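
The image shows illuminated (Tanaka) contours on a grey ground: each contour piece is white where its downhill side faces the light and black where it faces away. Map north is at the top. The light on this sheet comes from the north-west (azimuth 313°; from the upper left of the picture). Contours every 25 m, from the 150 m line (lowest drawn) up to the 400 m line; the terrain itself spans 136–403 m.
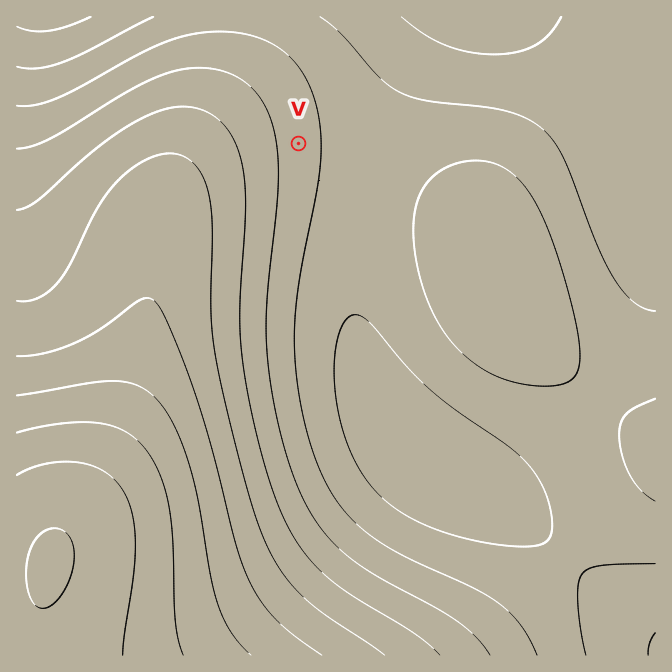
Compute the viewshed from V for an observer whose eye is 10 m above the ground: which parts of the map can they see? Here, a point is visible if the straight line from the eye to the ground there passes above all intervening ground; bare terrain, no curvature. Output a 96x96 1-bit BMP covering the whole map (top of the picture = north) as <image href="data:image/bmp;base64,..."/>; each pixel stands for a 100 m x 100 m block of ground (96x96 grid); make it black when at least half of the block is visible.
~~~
<image width="96" height="96" href="data:image/bmp;base64,Qk2+BAAAAAAAAD4AAAAoAAAAYAAAAGAAAAABAAEAAAAAAIAEAAATCwAAEwsAAAIAAAAAAAAA////AAAAAAAAAAA/////////AAAAAAA/////////AAAAAAAf////////gAAAAAAf////////gAAAAAAf////////wAAAAAAf////////wAAAAAAP////////wAAAAAAP////////4AAAAAAP////////4AAAAAAP////////4AAAAAAP////////8AAAAAAP////////8AAAAAAP////////+AAAAAAf////////+AAAAAAf/////////AAAAAAf/////////AAAAAA//////////gAAAAA//////////gAAAAB//////////wAAAAD//////////wAAAAP//////////gAAAA//////////+AAAAH//////////4AAAB///////////AAAAP//////////8AAAA///////////wAAAB///////////AAAAH//////////8AAAAH//////////4AAAAD//////////gAAAAB//////////AAAAAA/////////+AAAAAAf////////8AAAAAAP////////4AAAAAAH////////4AAAAAAD////////wAAAAAAB////////wAAAAAAA////////gAAAAAAAf///////gAAAAAAAP///////gAAAAAAAH///////gAAAAAAAD///////wAAAAAAAB///////4AAAAAAAA///////8AAAAAAAAf//////8AAAAAAAAf//////+AAAAAAAAP///////AAAAAAAAH///////gAAAAAAAD///////wAAAAAAAD///////wAAAAAAAB///////wAAAAAAAB///////4AAAAAAAA///////4AAAAAAAA///////4AAAAAAAAf//////4AAAAAAAAf//////8AAAAAAAAf//////8AAAAAAAAP//////8AAAAAAAAP//////8AAAAAAAAP//////8AAAAAAAAP//////8AAAAAAAAP//////8AAAAAAAAP//////8AAAAAAAAP//////8AAAAAAAAP//////8AAAAAAAAP//////8AAAAAAAAP//////8AAAAAAAAP//////8AAAAAAAAP//////8AAAAAAAAP//////8AAAAAAAAP//////8AAAAAAAAP//////8AAAAAAAAP//////8AAAAAAAAH//////8AAAAAAAAH//////8AAAAAAAAD//////8AAAAAAAAD//////+AAAAAAAAB//////+AAAAAAAAB//////+AAAAAAAAA///////AAAAAAAAAf//////AAAMAAAAAP//////4AH8AAAAAH/////////8AAAAAD/////////8AAAAAB/////////8AAAAAAf////////8AAAAAAP////////8AAAAAAH////////8AAAAAAD////////8AAAAAAA////////8AAAAAAAP///////8AAAAAAAD///////8AAAAAAAAAf/////8AAAAAAAAAH/////8AAAAAAAAAD/////8AAAAAAAAAD/////8="/>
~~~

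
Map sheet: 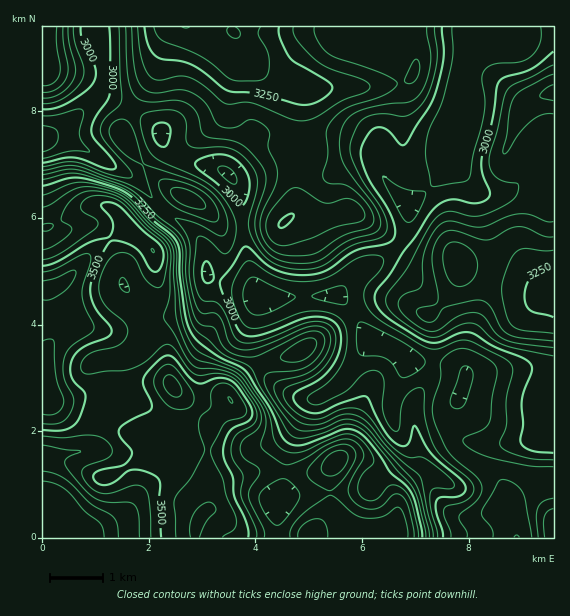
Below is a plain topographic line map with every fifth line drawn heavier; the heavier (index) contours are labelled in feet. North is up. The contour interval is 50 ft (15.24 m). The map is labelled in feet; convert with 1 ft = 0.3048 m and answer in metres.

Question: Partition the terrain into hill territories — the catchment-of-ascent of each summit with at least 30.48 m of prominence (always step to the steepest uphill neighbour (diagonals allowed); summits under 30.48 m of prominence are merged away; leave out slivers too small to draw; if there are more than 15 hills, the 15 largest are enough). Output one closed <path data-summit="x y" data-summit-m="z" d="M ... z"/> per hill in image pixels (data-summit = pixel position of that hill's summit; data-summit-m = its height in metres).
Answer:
<path data-summit="185 27" data-summit-m="1021" d="M479 26l-384 0-1 10 9 31-1 18-5 11 6-1 10 4 23 12 15 11 10 10 4 13 10 10 18 8 27 6 13 10 8 21 2 39 7 33 5 19 5 6 29 1 48-3 20-22 32-19 12-11 6-15 2-23 30-28 10-13 4-8 1-13 9-31 0-41 8-23 8-13z"/><path data-summit="553 289" data-summit-m="998" d="M489 33l-10 0-14 32-3 15 1 32-9 31-1 13-4 8-10 13-30 28-2 23-6 15-12 11-32 19-19 23 12 12 22 33 23 8 16 12 37 4 17 7 0 9-15 42 0 17 3 7 10 10 26 14 12 10 6 30 6-15 11-11 30-5 0-444-18-2-35 1z"/><path data-summit="44 384" data-summit-m="1108" d="M103 95l-8 3-28 27-25 15 1 357 7-37 11-6 30-4 3-5 7-30 7-8 17-7-2-43 13-6 10-10 11-22 32-5 10-4 6-9 2-9-1-39-8-17-10-10-24-15-18-22-10-10-10-6 6 0 8-6 19-19 3-5-1-11-25-21z"/><path data-summit="172 385" data-summit-m="1104" d="M209 277l-2 0-1 20-7 13-10 4-32 5-11 22-10 10-13 6 2 43-17 7-7 8-8 33-6 3-31 4-7 8-4 30-3 4 16 6 7 6 18 29 195-1-1-36 6-14 4-34 20-46 6-7-25-7-9-6-17-20-7-18-2-16 6-37-11-7-23-6z"/><path data-summit="311 536" data-summit-m="1066" d="M375 341l-3 0-7 7-18 27-10 11-24 13-6 8-21 52-3 28-6 14 1 36 238 1-2-14-8-13-1-16-4-14-12-10-26-14-10-10-3-7 0-17 15-42 0-9-17-7-37-4-16-12z"/><path data-summit="185 197" data-summit-m="985" d="M163 141l-4 7-19 19-8 6-6 0 10 6 28 32 24 15 10 10 8 17 2 24 40 12 8 5-13-55-4-46-6-14-13-10-27-6-18-8z"/><path data-summit="44 71" data-summit-m="990" d="M93 26l-51 1 1 112 30-20 25-24 3-6 2-22-9-31z"/><path data-summit="553 527" data-summit-m="912" d="M553 481l-26 2-14 13-6 11 0 5 7 12 3 14 37-1z"/>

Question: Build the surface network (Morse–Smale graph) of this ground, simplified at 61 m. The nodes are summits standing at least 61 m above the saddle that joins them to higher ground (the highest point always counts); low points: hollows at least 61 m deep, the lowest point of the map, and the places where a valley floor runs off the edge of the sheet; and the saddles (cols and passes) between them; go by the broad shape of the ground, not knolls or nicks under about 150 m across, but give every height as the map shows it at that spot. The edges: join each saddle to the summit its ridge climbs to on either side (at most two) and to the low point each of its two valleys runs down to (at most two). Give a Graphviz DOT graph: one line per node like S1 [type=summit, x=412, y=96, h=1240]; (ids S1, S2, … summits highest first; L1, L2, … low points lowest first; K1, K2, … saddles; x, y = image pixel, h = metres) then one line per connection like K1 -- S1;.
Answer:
graph terrain {
  S1 [type=summit, x=44, y=384, h=1108];
  S2 [type=summit, x=185, y=27, h=1021];
  S3 [type=summit, x=553, y=289, h=998];
  S4 [type=summit, x=44, y=71, h=990];
  L1 [type=low, x=516, y=537, h=853];
  L2 [type=low, x=47, y=499, h=996];
  K1 [type=saddle, x=97, y=424, h=1059];
  K2 [type=saddle, x=131, y=109, h=936];
  K3 [type=saddle, x=103, y=75, h=911];
  K4 [type=saddle, x=399, y=244, h=910];
  K5 [type=saddle, x=353, y=315, h=886];
  K1 -- S1;
  K1 -- L1;
  K1 -- L2;
  K2 -- S1;
  K2 -- S2;
  K2 -- L1;
  K3 -- S2;
  K3 -- S4;
  K3 -- L1;
  K4 -- S2;
  K4 -- S3;
  K4 -- L1;
  K5 -- S1;
  K5 -- S3;
  K5 -- L1;
}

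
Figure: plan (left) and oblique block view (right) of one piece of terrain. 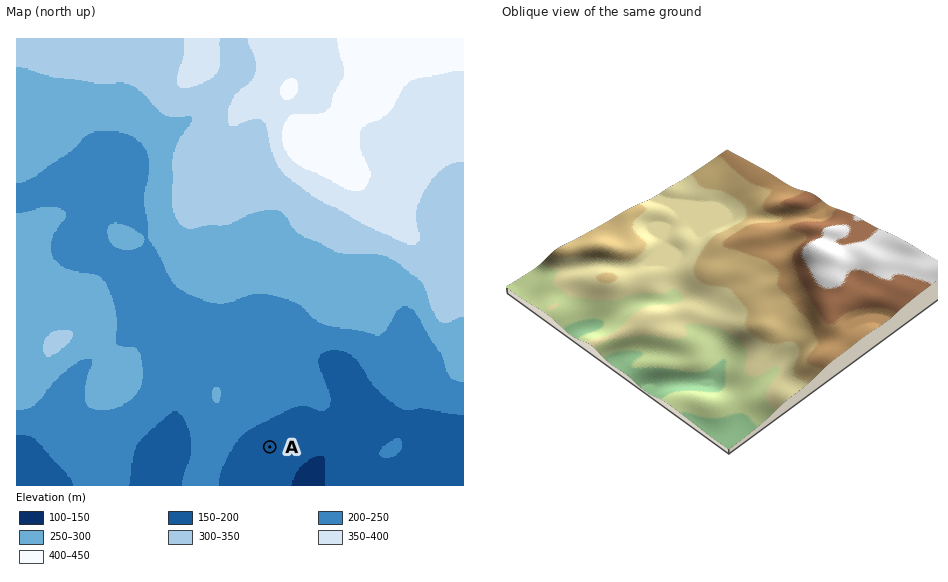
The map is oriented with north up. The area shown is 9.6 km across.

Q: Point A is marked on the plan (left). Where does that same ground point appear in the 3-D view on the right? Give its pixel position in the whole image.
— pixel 647 359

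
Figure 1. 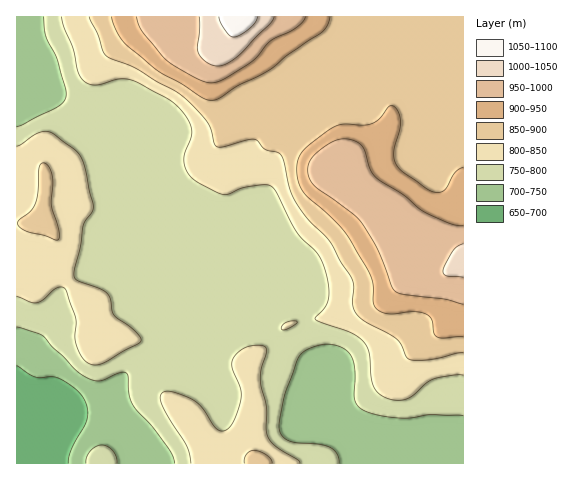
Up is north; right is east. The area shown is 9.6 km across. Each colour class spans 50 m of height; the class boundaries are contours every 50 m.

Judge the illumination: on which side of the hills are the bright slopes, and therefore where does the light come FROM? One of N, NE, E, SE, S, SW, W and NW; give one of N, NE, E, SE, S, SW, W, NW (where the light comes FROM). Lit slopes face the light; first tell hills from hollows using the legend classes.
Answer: W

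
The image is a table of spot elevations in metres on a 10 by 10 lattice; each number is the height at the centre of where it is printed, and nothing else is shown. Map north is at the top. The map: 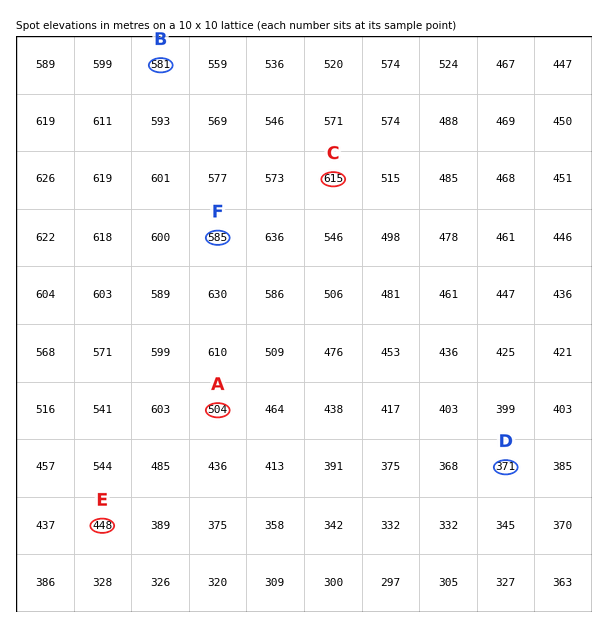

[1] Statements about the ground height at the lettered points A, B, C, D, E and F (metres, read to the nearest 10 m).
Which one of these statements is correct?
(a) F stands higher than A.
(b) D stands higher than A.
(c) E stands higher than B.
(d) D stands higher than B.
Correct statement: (a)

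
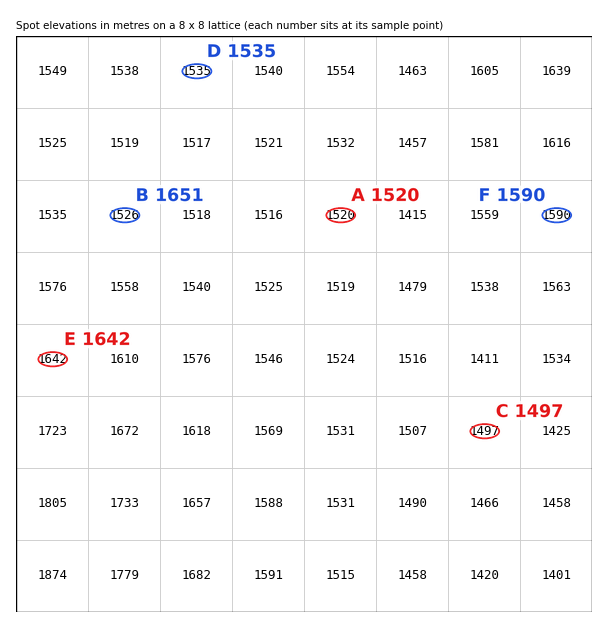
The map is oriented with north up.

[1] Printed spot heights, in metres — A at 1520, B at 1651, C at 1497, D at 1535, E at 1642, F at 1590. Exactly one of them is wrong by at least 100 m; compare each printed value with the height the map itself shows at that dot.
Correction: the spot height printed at B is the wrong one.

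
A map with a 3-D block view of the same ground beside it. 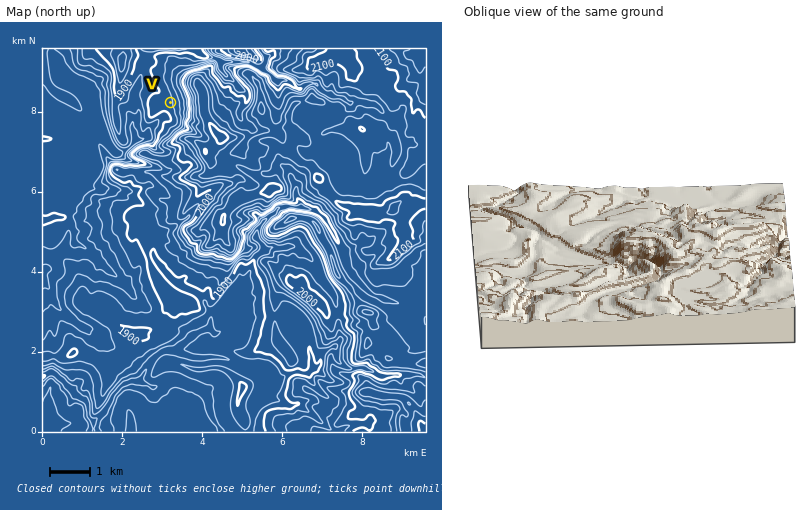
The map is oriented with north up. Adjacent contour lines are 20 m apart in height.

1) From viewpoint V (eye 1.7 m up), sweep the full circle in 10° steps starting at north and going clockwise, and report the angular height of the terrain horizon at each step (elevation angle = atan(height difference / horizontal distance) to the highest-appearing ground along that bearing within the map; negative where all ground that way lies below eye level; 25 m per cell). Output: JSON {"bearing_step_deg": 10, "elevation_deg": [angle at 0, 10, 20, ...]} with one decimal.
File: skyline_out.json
{"bearing_step_deg": 10, "elevation_deg": [2.0, 3.4, 5.2, 7.8, 10.4, 12.3, 12.8, 12.8, 12.9, 13.0, 12.5, 11.9, 10.6, 9.3, 8.5, 8.5, 8.3, 6.5, 4.4, 2.4, 2.0, 2.0, 0.5, -1.5, -0.9, -0.6, -0.5, -0.7, -0.4, 0.0, 0.7, 1.2, 0.6, -0.9, -0.2, 0.8]}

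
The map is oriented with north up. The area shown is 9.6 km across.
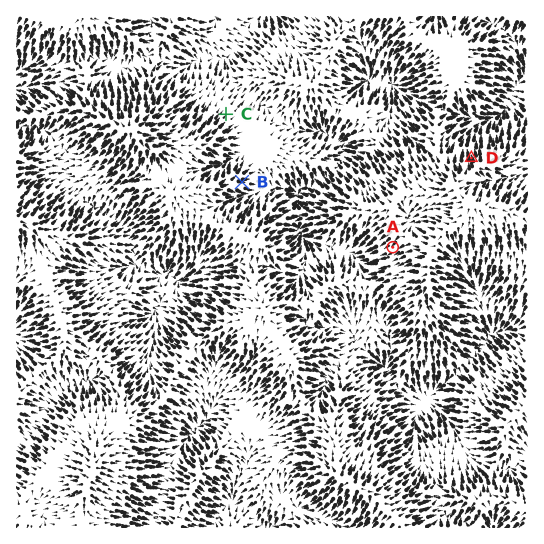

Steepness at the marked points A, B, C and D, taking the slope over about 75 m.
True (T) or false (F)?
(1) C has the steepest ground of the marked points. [F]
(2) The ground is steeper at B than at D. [F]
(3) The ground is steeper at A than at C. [T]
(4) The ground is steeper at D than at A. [T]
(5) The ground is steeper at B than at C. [T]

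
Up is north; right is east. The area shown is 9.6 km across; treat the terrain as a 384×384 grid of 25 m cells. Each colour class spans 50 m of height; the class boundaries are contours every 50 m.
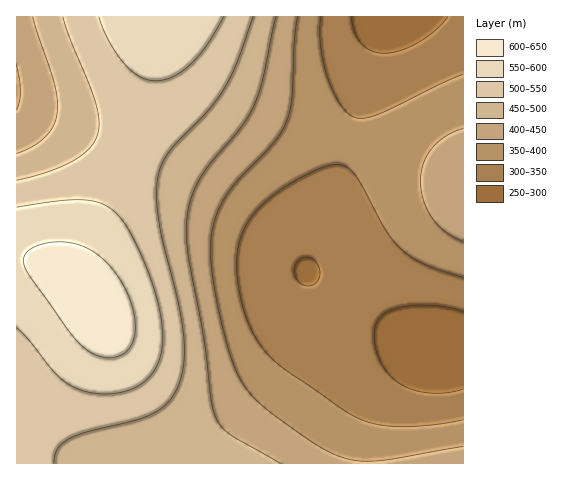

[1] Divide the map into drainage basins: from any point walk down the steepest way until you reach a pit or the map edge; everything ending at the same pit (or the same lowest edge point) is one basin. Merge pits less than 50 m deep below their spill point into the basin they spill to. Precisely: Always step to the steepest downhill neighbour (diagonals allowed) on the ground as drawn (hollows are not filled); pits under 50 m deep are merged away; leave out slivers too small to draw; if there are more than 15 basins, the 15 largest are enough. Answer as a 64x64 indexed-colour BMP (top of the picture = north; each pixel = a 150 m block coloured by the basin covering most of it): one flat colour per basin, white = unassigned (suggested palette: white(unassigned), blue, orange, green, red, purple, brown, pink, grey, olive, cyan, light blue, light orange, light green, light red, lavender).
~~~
<image width="64" height="64" href="data:image/bmp;base64,Qk12CAAAAAAAAHYAAAAoAAAAQAAAAEAAAAABAAQAAAAAAAAIAAATCwAAEwsAABAAAAAAAAAA////ALR3HwAOf/8ALKAsACgn1gC9Z5QAS1aMAMJ34wB/f38AIr28AM++FwDox64AeLv/AIrfmACWmP8A1bDFABERERERERERERERERERERERERERERERERERERERERERERERERERERERERERERERERERERERERERERERERERERERERERERERERERERERERERERERERERERERERERERERERERERERERERERERERERERERERERERERERERERERERERERERERERERERERERERERERERERERERERERERERERERERERERERERERERERERERERERERERERERERERERERERERERERERERERERERERERERERERERERERERERERERERERERERERERERERERERERERERERERERERERERERERERERERERERERERERERERERERERERERERERERERERERERERERERERERERERERERERERERERERERERERERERERERERERERERERERERERERERERERERERERERERERERERERERERERERERERERERERERERERERERERERERERERERERERERERERERERERERERERERERERERERERERERERERERERERERERERERERERERERERERERERERERERERERERERERERERERERERERERERERERERERERERERERERERERERERERERERERERERERERERERERERERERERERERERERERERERERERERERERERERERERERERERERERERERERERERERERERERERERERERERERERERERERERERERERERERERERERERERERERERERERERERERERERERERERERERERERERERERERERERERERERERERERERERERERERERERERERERERERERERERERERERERERERERERERERERERERERERERERERERERERERERERERERERERERERERERERERERERERERERERERERERERERERERERERERERERERERERERERERERERERERERERERERERERERERERERERERERERERERERERERERERERERERERERERERERERERERERERERERERERERERERERERERERERERERERERERERERERERERERERERERERERERERERERERERMRERERERERERERERERERERERERERERERERERERERETMxEREREREREREREREREREREREREREREREREREREREzMzEREREREREREREREREREREREREREREREREREREzMzMzMRERERERERERERERERERERERERERERERERERETMzMzMzERERERERERERERERERERERERERERERERERERMzMzMzMREREREREREREREREREREREREREREREREREREzMzMzMxERERERERERERERERERERERERERERERERERETMzMzMzMRERERERERERERERERERERERERERERERERERMzMzMzMxEREREREREREREREREREREREREREREREREREzMzMzMzMRERERERERERERERERERERERERERERERERETMzMzMzMxERERERERERERERERERERERERERERERERERMzMzMzMzMREREREREREREREREREREREREREREREREREzMzMzMzMxERERERERERERERERERERERERERERERERETMzMzMzMzMRERERERERERERERERERERERERERERERERMzMzMzMzMxEREREREREREREREREREREREREREREREREzMzMzMzMzMRERERERERERERERERERERERERERERERIjMzMzMzMzMxEREREREREREREREREREREREREREREiIiMzMzMzMzMzMRERERERERERERERERERERERERERIiIiIzMzMzMzMzMxEREREREREREREREREREREREREiIiIiIjMzMzMzMzMzEREREREREREREREREREREREiIiIiIiIiMzMzMzMzMzMxERERERERERERERERERESIiIiIiIiIiIzMzMzMzMzMzERERERERERERERERESIiIiIiIiIiIiIjMzMzMzMzMzMxERERERERERERERIiIiIiIiIiIiIiIiMzMzMzMzMzMzERERERERERERESIiIiIiIiIiIiIiIiIzMzMzMzMzMzMRERERERERERIiIiIiIiIiIiIiIiIiIjMzMzMzMzMzMxERERERERESIiIiIiIiIiIiIiIiIiIiMzMzMzMzMzMzMREREREREiIiIiIiIiIiIiIiIiIiIiIzMzMzMzMzMzMxERERERIiIiIiIiIiIiIiIiIiIiIiIjMzMzMzMzMzMzERERERIiIiIiIiIiIiIiIiIiIiIiIiMzMzMzMzMzMzMRERERIiIiIiIiIiIiIiIiIiIiIiIiIzMzMzMzMzMzMxERERIiIiIiIiIiIiIiIiIiIiIiIiIjMzMzMzMzMzMzMRERIiIiIiIiIiIiIiIiIiIiIiIiIiMzMzMzMzMzMzMxERIiIiIiIiIiIiIiIiIiIiIiIiIiIzMzMzMzMzMzMzERIiIiIiIiIiIiIiIiIiIiIiIiIiIjMzMzMzMzMzMzMREiIiIiIiIiIiIiIiIiIiIiIiIiIiMzMzMzMzMzMzMxEiIiIiIiIiIiIiIiIiIiIiIiIiIiIzMzMzMzMzMzMzESIiIiIiIiIiIiIiIiIiIiIiIiIiIjMzMzMzMzMzMzMRIiIiIiIiIiIiIiIiIiIiIiIiIiIi"/>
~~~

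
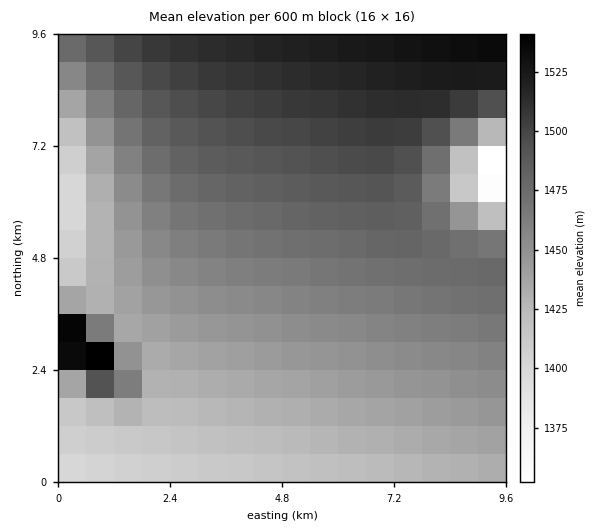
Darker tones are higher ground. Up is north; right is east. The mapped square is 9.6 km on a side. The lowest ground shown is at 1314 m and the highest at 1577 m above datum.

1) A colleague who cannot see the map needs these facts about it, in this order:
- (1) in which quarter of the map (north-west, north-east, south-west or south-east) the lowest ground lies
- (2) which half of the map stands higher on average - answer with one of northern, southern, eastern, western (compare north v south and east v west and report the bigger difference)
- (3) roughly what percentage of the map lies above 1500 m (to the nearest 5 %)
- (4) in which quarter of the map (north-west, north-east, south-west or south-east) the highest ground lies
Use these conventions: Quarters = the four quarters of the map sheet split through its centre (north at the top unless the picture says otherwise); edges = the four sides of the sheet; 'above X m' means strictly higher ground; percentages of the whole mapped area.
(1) The lowest point lies in the north-east quarter of the map.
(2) Taken as a whole, the northern half is higher than the southern.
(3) Ground above 1500 m makes up about 15 % of the sheet.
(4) Look to the south-west quarter for the highest ground.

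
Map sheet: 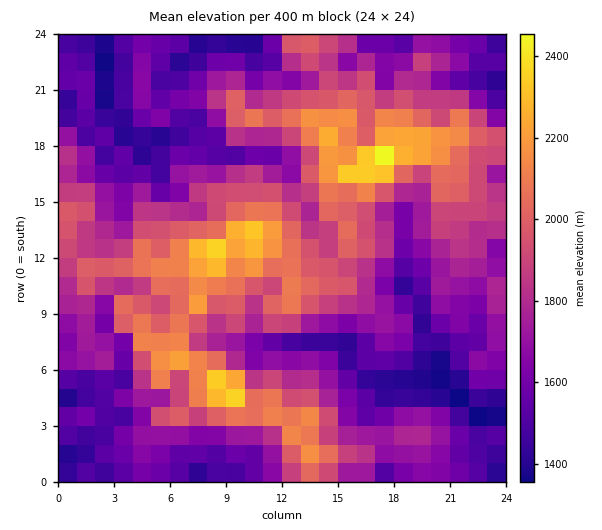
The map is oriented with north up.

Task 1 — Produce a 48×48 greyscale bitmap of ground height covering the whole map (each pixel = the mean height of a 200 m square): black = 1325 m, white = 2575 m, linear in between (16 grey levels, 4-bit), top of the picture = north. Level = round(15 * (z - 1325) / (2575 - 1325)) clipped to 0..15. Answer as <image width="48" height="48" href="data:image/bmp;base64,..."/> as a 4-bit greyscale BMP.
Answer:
<image width="48" height="48" href="data:image/bmp;base64,Qk32BAAAAAAAAHYAAAAoAAAAMAAAADAAAAABAAQAAAAAAIAEAAATCwAAEwsAABAAAAAAAAAAAAAAABEREQAiIiIAMzMzAERERABVVVUAZmZmAHd3dwCIiIgAmZmZAKqqqgC7u7sAzMzMAN3d3QDu7u4A////ACIiESM0MzMhIyIzNGiXhkVkIkM1REQyIREjIiM0MyIREjIjRWeYl1ZkMjRFQzMhERASMjNEQyIiIjMjRWmpmGdlREREQzIiIRERIzNEQzMzMzQzRnqqqHd2VFVVVDMzIiIhIzRFRERENEREVpqallZlVVVVVEMyIjIyEjRFVWVERVVWd6qodlVERVZlVDIRIzMzISNFaIZVZ4h4iamqhlNDRFVVVDEQASNEQiIleJmIm7qquomphkMiM0REQyEAABIzNDQzRYiavMypqXiHZUQyEiIiEhAREAERETVmVFeavdyXmHZ3VEMyIREREAATMSEREhJYmFiavdt2d2ZmVEMiIhEREAEkQjMzNDFIunebzLh1Z2VlVDERAAAAABE0Q0RURVJZq6q7qnZUVVRVQyEjIiIhASNFRERFVkJqqqyXeFQyNEM0QzEkQzIRERJEQ0RFVSOLqZp1VUQzIhEREREjREMhEiEkVDRWUjaqqZqFZmVEQzIiIhIzREQxE0MUVEVVI1mpmIqGVoZVd2VEQzNEREQhI0MkVEVkNYqYh4qXdoZlaIhlVUVVVVQhNEQkVFVlNYqId4m6hod2iZl3ZlZmVVMRNVMlVVZlRXmHd4msl4hmiZmYh3ZVRDETRUM1ZlZ3ZFdniYibp5l2Z5qYiIdlUyETVVRFVleIh1VomZmbuJmYeJmYh4hlQyEjVVRFVVeJiIiZqqmrypqqmJmIiGZVUzEjRVVVVGiHeIiZmaq826q6qZmHeId3VEI0RVZlU2dmZ3iZiKrN26q7qpiHZ4iHZkI1VWZmQ3h2ZVaJiJmr3cu8uqiHZ4iHZ1I1VmdlRYdmZlZ5h4iZq8zNu6d2Z5mHZlJGZ3dlVod2VUVnlniHeKzLqqdld4l2ZUNGd3Zmdoh3ZDRXhmd1V4mZmYdWiHl2VENGd2Z3dniHZDVnZFVFiImZmYZHmXmYZUNFZ3d3ZleHZDVVQlNXeIiHiIVYmIiZdlRVeYh2ZWd1RDRUIzR2Z3d2d2RZmamqqHVWiph4dmZUQyRDEjZlVWeGVlR5q7zLypdmipmHZVVDMiMiE0VURFZ2RUR5q93s3KiHeYh2U2VUISMhEzVDQiNENDRnm7vd7rqamph2ZnZUEjIRIiMjITIiI0Zoq6ms3svMupiHmFRCEyEAARIzE2VEVWeKu6iJrMq8y6qYmFMhMhAjIRMxJGd2Zniau7mHm8qqqaqXZzETMQEkMyERNWiZiZmqurqXm7mYeKqHVCE0IBIzREMkRomph4mqqamWi6iIaJhmUhIzEBNEMzREZ4l2WIiYeaiWaYh2WIdVMhMyEBNDIjM0VohkZ2Z2aZeXVmd1V2U0ISMyEBNTIjI0VnZTZVVVeHaHQ1V0VEMjEDMzEBNEMRIzRVVCMzRFd2Z2U2d0MiEREiMyEBJEMhEiNEQxIkd3ZkRmQkZ3VEQxIyMxABNEMhESIzMhJGeHZlNGYyRXZlQzIiIhASM0MyIRIhIRJGmHd2UzRCRGVEQzIRIhASMzMzMhEQERJHmYd3ZSIhM1QzMzIQ=="/>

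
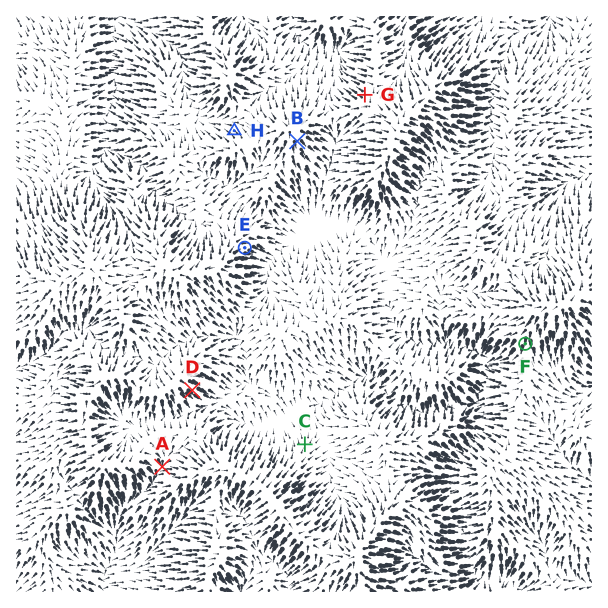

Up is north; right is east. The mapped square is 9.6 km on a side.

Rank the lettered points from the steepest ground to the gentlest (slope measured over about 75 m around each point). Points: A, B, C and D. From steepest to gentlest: D B A C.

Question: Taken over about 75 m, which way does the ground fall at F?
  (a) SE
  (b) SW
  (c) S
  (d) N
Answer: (c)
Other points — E E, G NW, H NW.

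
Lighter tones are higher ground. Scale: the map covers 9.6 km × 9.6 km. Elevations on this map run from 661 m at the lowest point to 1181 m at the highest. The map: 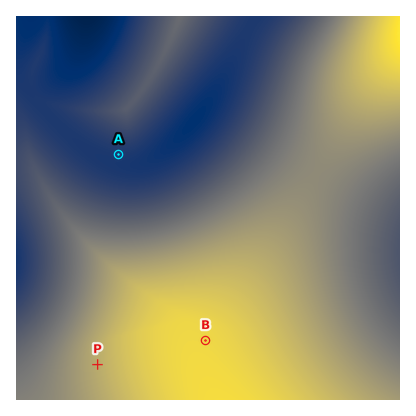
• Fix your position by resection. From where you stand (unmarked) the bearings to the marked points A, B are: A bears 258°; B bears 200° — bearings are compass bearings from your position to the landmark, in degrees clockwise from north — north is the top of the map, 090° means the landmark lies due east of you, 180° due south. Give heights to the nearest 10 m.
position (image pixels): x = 286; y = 119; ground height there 890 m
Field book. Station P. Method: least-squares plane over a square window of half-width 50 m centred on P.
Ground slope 5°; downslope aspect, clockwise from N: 264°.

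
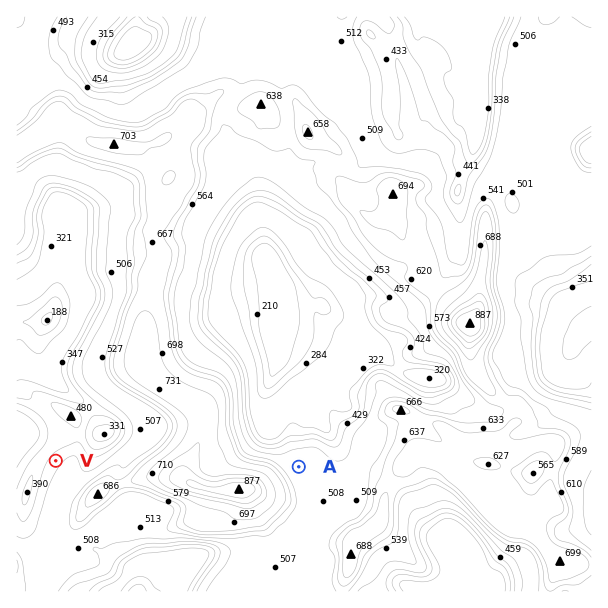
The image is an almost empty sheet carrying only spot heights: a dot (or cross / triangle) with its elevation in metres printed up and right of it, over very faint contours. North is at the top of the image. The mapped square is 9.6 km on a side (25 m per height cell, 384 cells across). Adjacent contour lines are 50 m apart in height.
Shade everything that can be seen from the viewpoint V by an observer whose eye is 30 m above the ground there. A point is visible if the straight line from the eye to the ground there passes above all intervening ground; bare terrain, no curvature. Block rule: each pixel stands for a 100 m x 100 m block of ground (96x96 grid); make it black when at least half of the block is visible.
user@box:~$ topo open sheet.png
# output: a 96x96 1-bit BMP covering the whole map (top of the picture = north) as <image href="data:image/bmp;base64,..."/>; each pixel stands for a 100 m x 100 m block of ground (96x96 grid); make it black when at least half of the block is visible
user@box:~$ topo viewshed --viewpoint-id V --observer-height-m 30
<image width="96" height="96" href="data:image/bmp;base64,Qk2+BAAAAAAAAD4AAAAoAAAAYAAAAGAAAAABAAEAAAAAAIAEAAATCwAAEwsAAAIAAAAAAAAA////AAAAAABAAAAAAAAAAAAAAABwAAAAAAAAAAAAAABwAAAAAAAAAAAAAADgAAAAAAAAAAAAAADgAAAAAAAAAAAAAADgAAAAAAAAAAAAAADwAAAAAAAAAAAAAADwAAAAAAAAAAAAAADwAAAAAAAAAAAAAADwAAAAAAAAAAAAAAD/AAAAAAAAAAAAAAD+gAAAAAAAAAAAAAD/wAAAAAAAAAAAAADf4AAAAAAAAAAAAACP8AAAAAAAAAAAAADP8AAAAAAAAAAAAADP+AAAAAAAAAAAAADP/ADIAAAAAAAAAADv/hnwAAAAAAAAAADvnz/gAAAAAAAAAAD/hx/gAAAAAAAAAAD/w5/gAAAAAAAAAAD/wc/wAAAAAAAAAAD/wOf4AAAAAAAAAAD/wHP8AAAAAAAAAAD/wDv8AAAAAAAAAAD/4D/+AAAAAAAAAAD/4D/+AAAAAAAAAAAH4H/+AAAAAAAAAAAHx//+AAAAAAAAAAAPB//8AAAAAAAAAAAMB//4AAAAAAAAAAAAD//gAAAAAAAAAAAAH/+AAAAAAAAAAAAAH/8AAAAAAAAAAAAAP/4AAAAAAAAAAAAAf/wAAAAAAAAAAAAAf9gAAAAAAAAAAAAAP8AAAAAAAAAAAAAAD8AAAAAAAAAAAAAAB8AAAAAAAAAAAAAAAcAAAAAAAAAAAAAAAMAAAAAAAAAAAAAAAOAAAAAAAAAAAAAAAOAAAAAAAAAAAAAAAOAAAAAAAAAAAAAAAOAAAAAAAAAAAAAAAAAAAAAAAAAAAADAAAAAAAAAAAAAAADAAAAAAAAAAAAAAADgAHAAAAAAAAAAAADwAPgAAAAAAAAAAADwAfgAAAAAAAAAAAD4B/AAAAAAAAAAAAD4D/AAAAAAAAAAAAD8D/gAAAAAAAAAAAD8D/gAAAAAAAAAAAD+D/wAAAAAAAAAAAD+D/4AAAAAAAAAAAD/D/wAAAAAAAAAAAD/j4wAAAAAAAAAAADn3wEAAAAAAAAAAADn/wMAAAAAAAAAAAD//4eAAAAAAAAAAAD///8AAAAAAAAAAAD///8AAAAAAAAAAAB///8AAAAAAAAAAAA///8AAAAAAAAAAAD///4AAAAAAAAAAAD///4AAAAAAAAAAAD///4AAAAAAAAAAAD///wAAAAAAAAAAAD///gAAAAAAAAAAAD//4AAAAAAAAAAAAB/+AAAAAAAAAAAAAAfwAAAAAAAAAAAAAAHwAAAAAAAAAAAAAABgAAAAAAAAAAAAAAAAAAAAAAAAAAAAAAAAAAAAAAAAAAAAAAAAAAAAAAAAAAAAAAAAAAAAAAAAAAAAAAAAAAAAAAAAAAAAAAAAAAAAAAAAAAAAAAAAAAAAAAAAAAAAAAAAAAAAAAAAAAAAAAAAAAAAAAAAAAAAAAAAAAAAAAAAAAAAAAAAAAAAAAAAAAAAAAAAAAAAAAAAAAAAAAAAAAAAAAAAAAAAAAAAAAAAAAAAAAAAAAAAAAAAAAAAAAAAAAAAAAAAAAAAAAAAAAAAAAAAAAAAAAAAAAAAAAAAAAAAAAAAAA="/>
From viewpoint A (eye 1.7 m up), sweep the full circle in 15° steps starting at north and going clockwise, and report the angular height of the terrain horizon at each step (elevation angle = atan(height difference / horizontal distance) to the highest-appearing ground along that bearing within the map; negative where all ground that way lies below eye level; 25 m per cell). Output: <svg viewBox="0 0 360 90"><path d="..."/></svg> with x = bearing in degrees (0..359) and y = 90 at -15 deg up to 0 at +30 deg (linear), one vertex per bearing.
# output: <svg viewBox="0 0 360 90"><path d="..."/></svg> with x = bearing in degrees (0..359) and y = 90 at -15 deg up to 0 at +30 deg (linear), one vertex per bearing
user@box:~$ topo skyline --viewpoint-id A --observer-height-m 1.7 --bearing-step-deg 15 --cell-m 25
<svg viewBox="0 0 360 90"><path d="M0 58l15-2 15 0 15-4 15-1 15 1 15-2 15 0 15-2 15 0 15 0 15 11 15-3 15-16 15-13 15-7 15-4 15 5 15 10 15 13 15 1 15 6 15 5 15 1"/></svg>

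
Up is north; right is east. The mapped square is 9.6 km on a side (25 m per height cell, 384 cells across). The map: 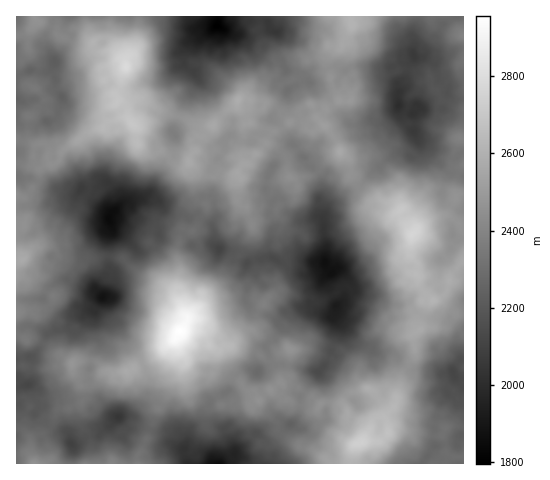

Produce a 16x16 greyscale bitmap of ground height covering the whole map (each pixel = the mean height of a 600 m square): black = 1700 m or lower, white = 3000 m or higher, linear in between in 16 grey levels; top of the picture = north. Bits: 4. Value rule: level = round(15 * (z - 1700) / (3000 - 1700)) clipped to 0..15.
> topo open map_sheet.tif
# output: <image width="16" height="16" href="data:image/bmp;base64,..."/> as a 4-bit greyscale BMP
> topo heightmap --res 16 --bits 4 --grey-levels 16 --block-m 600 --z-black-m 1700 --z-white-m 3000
<image width="16" height="16" href="data:image/bmp;base64,Qk32AAAAAAAAAHYAAAAoAAAAEAAAABAAAAABAAQAAAAAAIAAAAATCwAAEwsAABAAAAAAAAAAAAAAABEREQAiIiIAMzMzAERERABVVVUAZmZmAHd3dwCIiIgAmZmZAKqqqgC7u7sAzMzMAN3d3QDu7u4A////AHZndUNWirl3ZmVmZneJuodXd4mIiIiqhmiJq6mIZoiGdmedy4h1aZiGRIzZhkNYqYdUi6hmQ1mql2VndmVDermHQlZ3hlWbuYZDRniHZpqph2Z4mZiIiHeImamZmIl2V3ebuZmYmXVWd5unaJeJdVZ3q7VFZ4mFVoiZlTJFipZn"/>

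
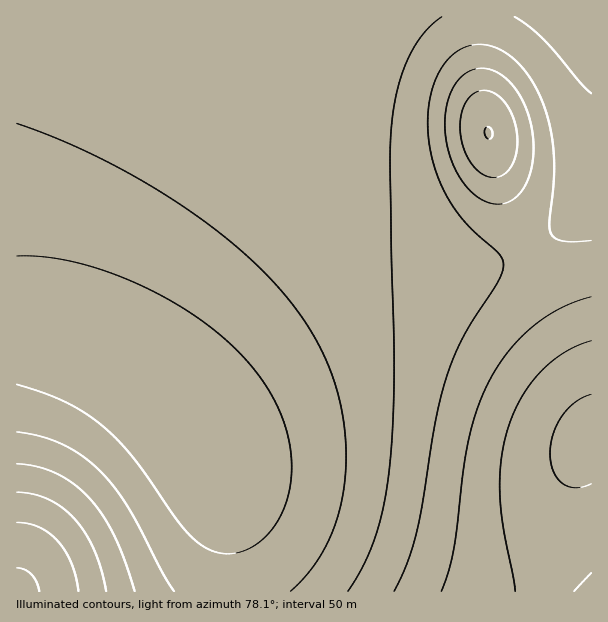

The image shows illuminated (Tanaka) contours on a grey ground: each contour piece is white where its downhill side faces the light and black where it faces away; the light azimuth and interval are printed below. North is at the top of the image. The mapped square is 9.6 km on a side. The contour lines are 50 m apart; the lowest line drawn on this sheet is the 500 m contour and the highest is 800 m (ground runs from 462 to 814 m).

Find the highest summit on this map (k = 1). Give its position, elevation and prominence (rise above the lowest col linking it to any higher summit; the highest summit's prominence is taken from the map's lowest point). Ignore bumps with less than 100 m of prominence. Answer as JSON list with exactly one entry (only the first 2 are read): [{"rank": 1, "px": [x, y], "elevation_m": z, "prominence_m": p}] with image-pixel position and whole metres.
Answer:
[{"rank": 1, "px": [488, 132], "elevation_m": 801, "prominence_m": 146}]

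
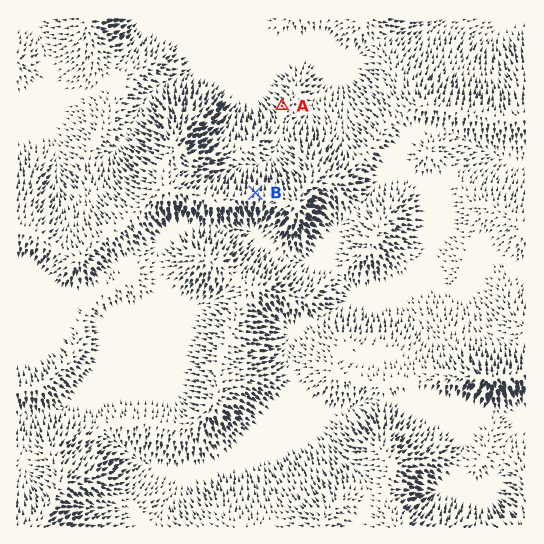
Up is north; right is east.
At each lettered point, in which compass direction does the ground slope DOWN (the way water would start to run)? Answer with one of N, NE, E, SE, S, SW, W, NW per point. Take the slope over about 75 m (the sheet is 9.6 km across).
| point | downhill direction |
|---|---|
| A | NW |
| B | N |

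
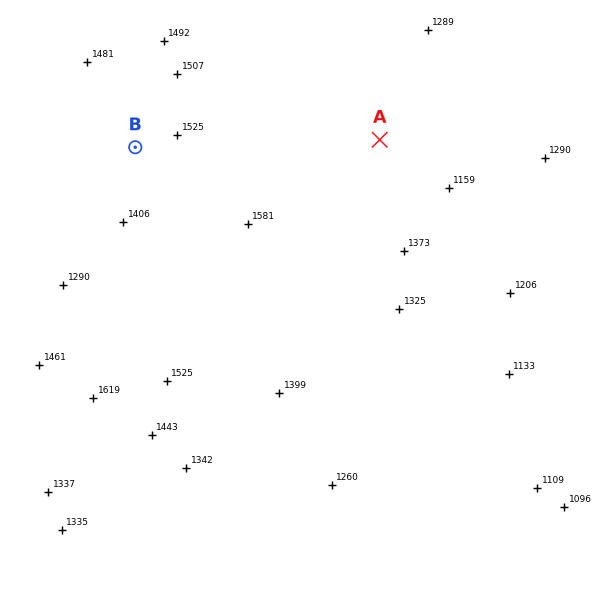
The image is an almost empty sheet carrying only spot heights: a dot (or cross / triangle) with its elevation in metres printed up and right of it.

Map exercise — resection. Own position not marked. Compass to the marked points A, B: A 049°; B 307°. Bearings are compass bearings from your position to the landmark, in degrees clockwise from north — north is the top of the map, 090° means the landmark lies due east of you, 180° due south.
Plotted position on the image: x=262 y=242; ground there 1580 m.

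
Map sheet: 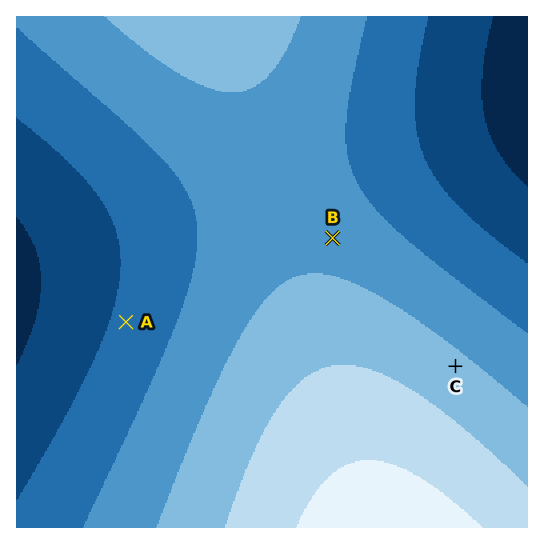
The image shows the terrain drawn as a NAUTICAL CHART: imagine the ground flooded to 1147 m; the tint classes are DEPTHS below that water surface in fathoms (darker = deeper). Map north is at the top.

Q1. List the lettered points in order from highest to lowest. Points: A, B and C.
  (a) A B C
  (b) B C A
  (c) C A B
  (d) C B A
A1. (d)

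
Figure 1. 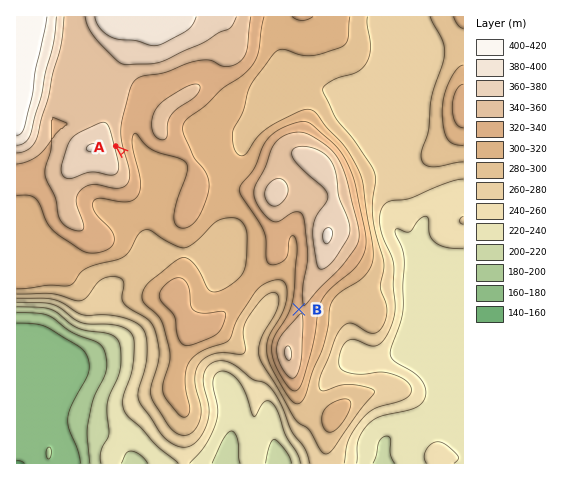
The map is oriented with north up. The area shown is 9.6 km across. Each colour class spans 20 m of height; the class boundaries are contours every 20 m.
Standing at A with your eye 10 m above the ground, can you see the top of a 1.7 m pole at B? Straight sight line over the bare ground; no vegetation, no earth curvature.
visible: true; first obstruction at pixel None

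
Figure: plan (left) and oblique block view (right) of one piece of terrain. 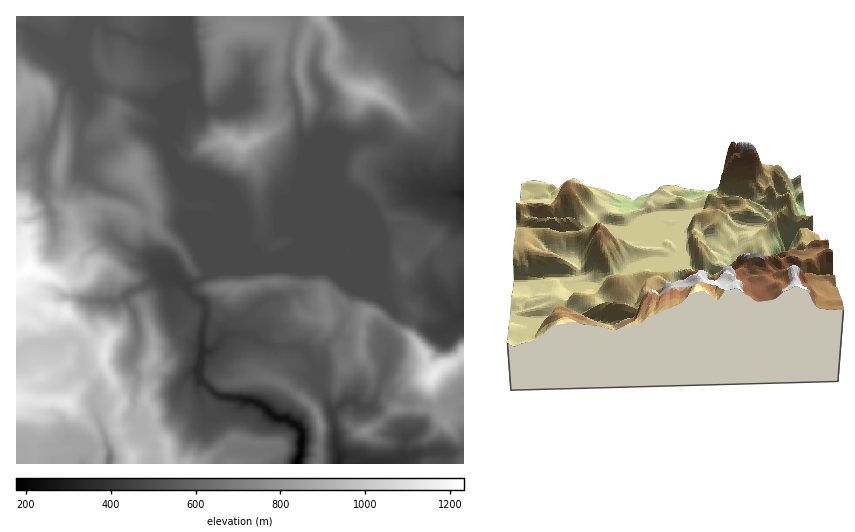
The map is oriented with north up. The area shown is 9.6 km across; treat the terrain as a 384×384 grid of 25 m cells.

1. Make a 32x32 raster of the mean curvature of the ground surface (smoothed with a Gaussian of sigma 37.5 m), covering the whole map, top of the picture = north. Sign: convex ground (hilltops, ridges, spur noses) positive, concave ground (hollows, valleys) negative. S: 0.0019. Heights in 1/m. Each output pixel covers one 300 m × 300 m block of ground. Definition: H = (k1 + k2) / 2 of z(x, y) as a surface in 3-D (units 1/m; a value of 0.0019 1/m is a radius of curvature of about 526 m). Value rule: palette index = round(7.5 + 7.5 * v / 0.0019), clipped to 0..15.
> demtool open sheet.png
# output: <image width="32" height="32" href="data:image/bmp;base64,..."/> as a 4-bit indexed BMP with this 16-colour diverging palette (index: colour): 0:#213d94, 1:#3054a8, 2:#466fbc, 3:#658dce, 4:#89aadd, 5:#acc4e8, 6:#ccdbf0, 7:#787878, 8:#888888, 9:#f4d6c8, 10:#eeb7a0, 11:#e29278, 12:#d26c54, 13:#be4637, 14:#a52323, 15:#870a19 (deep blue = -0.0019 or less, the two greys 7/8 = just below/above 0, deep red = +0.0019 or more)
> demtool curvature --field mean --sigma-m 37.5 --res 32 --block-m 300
<image width="32" height="32" href="data:image/bmp;base64,Qk12AgAAAAAAAHYAAAAoAAAAIAAAACAAAAABAAQAAAAAAAACAAATCwAAEwsAABAAAAAAAAAAlD0hAKhUMAC8b0YAzo1lAN2qiQDoxKwA8NvMAHh4eACIiIgAyNb0AKC37gB4kuIAVGzSADdGvgAjI6UAGQqHAHh4eyrmp9x4iKkPVXVESHh4Z3grZulSurzfDwh816soRmRcTGioVUlleA8b/0Mn2Kl2xIpahHd3uQJPDDPLl7ir35NfPmOaQgCX+VNDp0dHhUTTjC9yks7KvmSZSWmfZGqWV+UrlkeHm5ZmbFwon8V4elXyL4qDh5h5d2nHRXzOZVdX9QyklFiFZkhn1GH5Cnp0mO8PZbR3Z4h2lcNesFWmn8WKDzajpnh4ycS8wYmGaKgAA61IgXpkZ3mapji2aIYpl3gXWE7/65iMw0d5Zmis+o1O5mSzMzaXRUd3aYWnejhu50RU1nd3d3d3d2yVmJoGtmN0X0d3d5h3eHdoeYnLGbUmt+Vnd3lnd3d3aYm2RwmoV7mEd3dpd3d3d5qndvo8msxZpYl3amd3d3aWZ4iSZmYSfIZ3dmpXeHdah2ZkpHs0m7lldkVrZ3h3uFd3d3WON5m7VnSamHd3dreHd4d1PzZW2Eh/qtdnZ3aZh2eXmB8riFR2d+2fuEZ1VVeIh4dcR6hod3V1WJxlaJQ9qHd3tmSehXeFVUSniFjE3Flol+RnZVdnaYVWtOUZ/6ZXua2WdpqZmFm3WLDwnYl1d5O0RneYh3dXuTbC8eZWV2ZJZXd5aZd3SrZVk+DoWHhpmIZ3eGdnd0qpmZWy5meIZ4homHd5l4c6iId3XKJ4d4eH"/>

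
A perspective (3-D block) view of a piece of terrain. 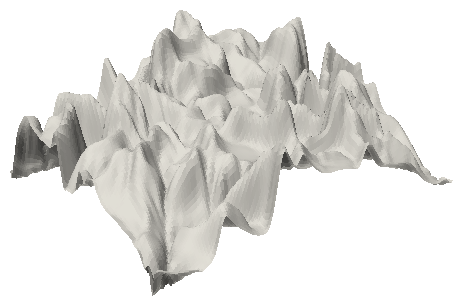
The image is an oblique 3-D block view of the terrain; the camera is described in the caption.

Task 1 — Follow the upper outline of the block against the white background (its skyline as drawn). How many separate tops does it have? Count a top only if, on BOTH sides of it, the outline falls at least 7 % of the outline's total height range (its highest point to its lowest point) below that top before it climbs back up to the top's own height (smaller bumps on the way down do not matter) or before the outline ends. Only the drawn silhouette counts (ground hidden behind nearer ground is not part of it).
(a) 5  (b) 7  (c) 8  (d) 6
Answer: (a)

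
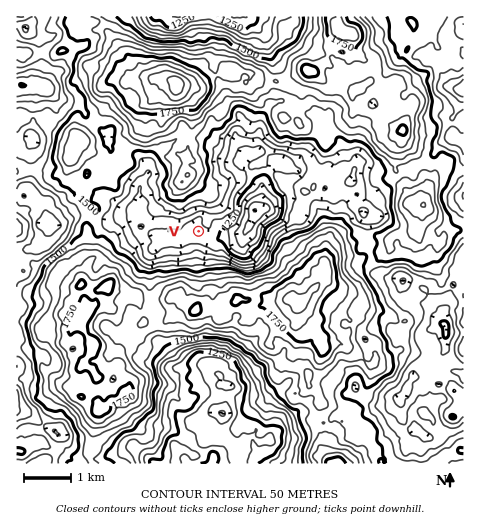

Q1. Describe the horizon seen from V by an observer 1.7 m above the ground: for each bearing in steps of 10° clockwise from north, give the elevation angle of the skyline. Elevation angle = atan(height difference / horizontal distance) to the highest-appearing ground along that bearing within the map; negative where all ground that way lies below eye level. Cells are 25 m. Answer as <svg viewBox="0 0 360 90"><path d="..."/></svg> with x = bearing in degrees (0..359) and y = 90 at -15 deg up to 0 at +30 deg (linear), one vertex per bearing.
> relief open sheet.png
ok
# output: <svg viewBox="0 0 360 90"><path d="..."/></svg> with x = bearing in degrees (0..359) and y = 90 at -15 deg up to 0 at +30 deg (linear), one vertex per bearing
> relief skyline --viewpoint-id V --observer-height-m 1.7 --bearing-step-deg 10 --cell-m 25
<svg viewBox="0 0 360 90"><path d="M0 31l10 0 10 0 10 5 10 6 10 3 10 3 10 3 10 0 10-6 10-6 10-2 10-3 10-1 10-2 10-4 10 0 10-2 10 1 10 0 10-2 10 6 10 6 10 1 10-2 10 5 10 4 10 4 10 1 10-1 10-3 10-8 10-8 10-2 10-5 10 4"/></svg>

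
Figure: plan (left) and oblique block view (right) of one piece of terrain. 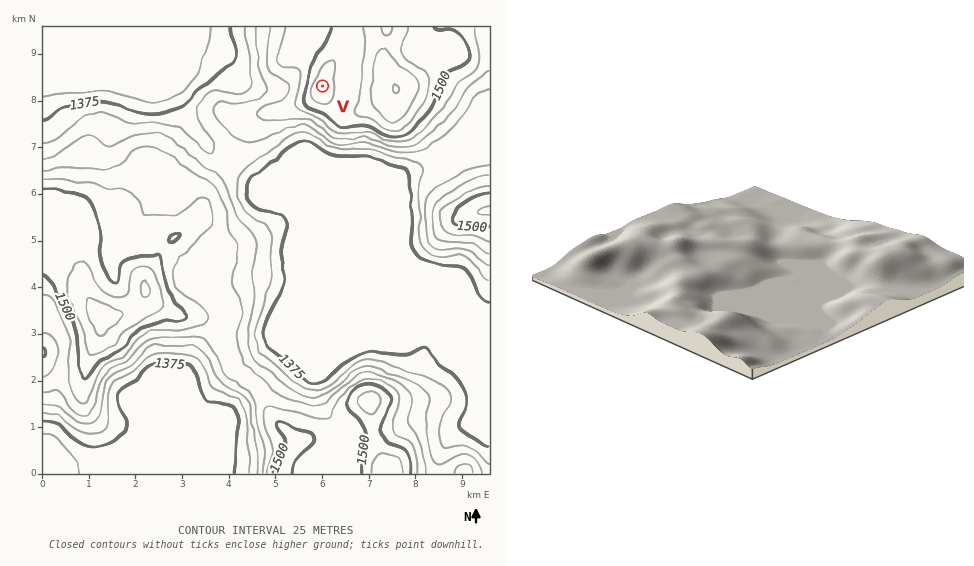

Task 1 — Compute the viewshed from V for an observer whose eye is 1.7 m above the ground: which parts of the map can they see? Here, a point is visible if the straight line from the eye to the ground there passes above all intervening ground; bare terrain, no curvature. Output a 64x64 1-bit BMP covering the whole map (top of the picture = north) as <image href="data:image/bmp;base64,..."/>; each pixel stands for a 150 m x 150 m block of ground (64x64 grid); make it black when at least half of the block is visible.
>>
<image width="64" height="64" href="data:image/bmp;base64,Qk0+AgAAAAAAAD4AAAAoAAAAQAAAAEAAAAABAAEAAAAAAAACAAATCwAAEwsAAAIAAAAAAAAA////AAAAAAAAAAAAcGDh/QAAAABwYPH/AAAAADBgeH8AAAAAEGA8PwAAAAAYQA4PAAAAAB/ABAMAAAAAP8AAAwAAAAD/wAADAAAAAP/AAAMAAAAB/+AAAwAAAAH//4IHAAAAAfD///8AAAADwD///wAAAAcAH///AAAADgAP//8AAAAYAAf//wAAADgAAAP/AAAAMAAAAf8AAABwAAAAfwAAADAAAAA/AAAAEAAAAD4AAAAwAAAAHABgD/AAAAAYAOB/4AAAAAABwP+AAAAAAAPB/wAAAAAAA4H+AAAAAAAHg/4AAAAAAAfD/gAAAAAAB8f+AAAAAACP//4AAAAAAP///gAAAAAA//w/AAAAAADz/D8AAAABAPv8f4AAAAHAe/7/gAAAAeBz3/+AAAAB+H///4AAAAD/////gAAAAH////8AAAAAH////wAAAAAA///+AAAAAAD///wAAAAAAP//+AAAAAAA/4f4AAAAAAAPx/AAAAAAAA/n4AAAAAAAB//gAAAAAAAD/8AAAAAAAAP/gAAAAAAAA/4AAAABgAD/+AAAAB/AAP/wAAAAH8AA/+AAAAAPwAD/wAAAAA/AAP+AAAAAj8AA/4AAAACPwAD/gAAAAA+AAP/AAAAAX4AA/+AAAAB/AAD/4AAAAH8AAP/wAAAAH4AA//AAAAAfgAD/+AAAOD+AAA=="/>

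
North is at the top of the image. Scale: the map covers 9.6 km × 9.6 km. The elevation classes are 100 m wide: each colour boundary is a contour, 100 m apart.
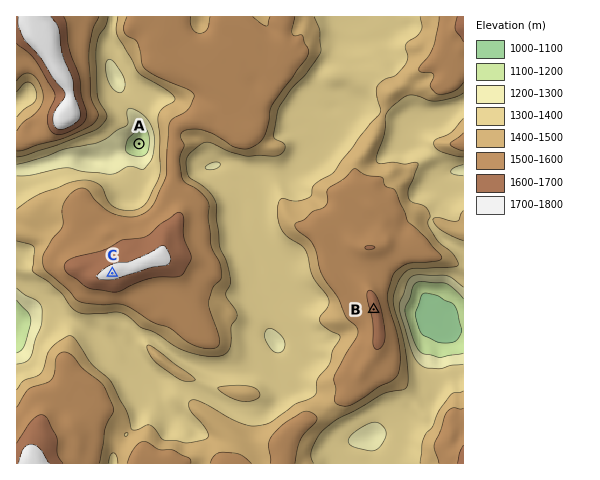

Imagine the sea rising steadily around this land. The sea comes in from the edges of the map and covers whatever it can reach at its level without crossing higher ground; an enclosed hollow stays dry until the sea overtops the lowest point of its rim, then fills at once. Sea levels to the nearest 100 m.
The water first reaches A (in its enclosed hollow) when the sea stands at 1300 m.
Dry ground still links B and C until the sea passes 1400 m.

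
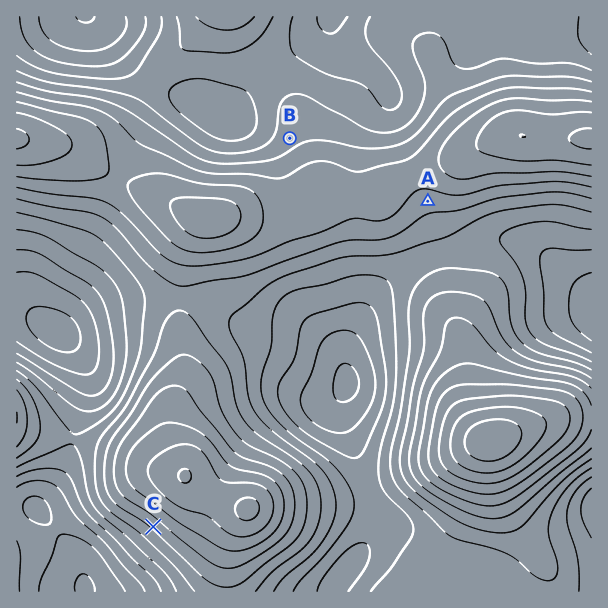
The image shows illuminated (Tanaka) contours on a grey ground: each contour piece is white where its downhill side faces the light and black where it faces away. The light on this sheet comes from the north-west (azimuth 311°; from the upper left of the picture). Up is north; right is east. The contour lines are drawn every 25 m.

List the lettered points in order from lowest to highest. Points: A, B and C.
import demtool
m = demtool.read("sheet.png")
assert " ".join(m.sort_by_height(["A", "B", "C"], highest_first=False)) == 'B A C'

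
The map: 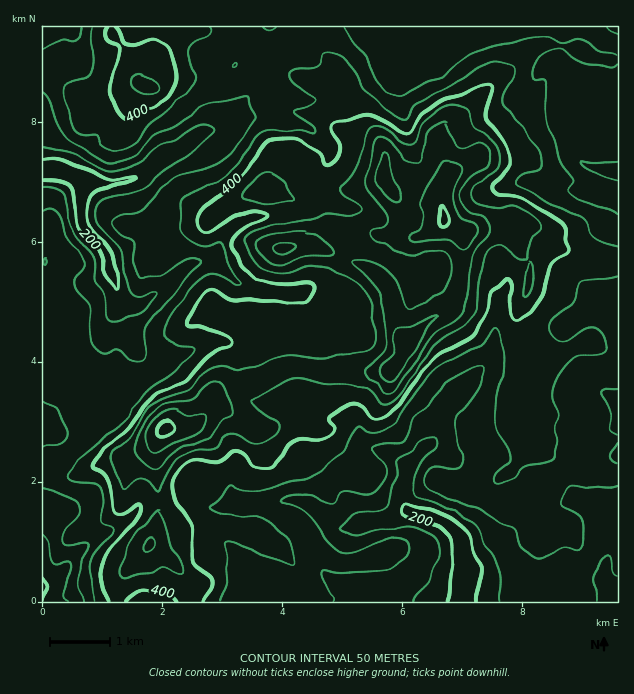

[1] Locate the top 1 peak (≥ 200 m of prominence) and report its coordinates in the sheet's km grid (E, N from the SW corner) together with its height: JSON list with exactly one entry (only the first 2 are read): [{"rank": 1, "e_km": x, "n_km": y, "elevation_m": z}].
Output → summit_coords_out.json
[{"rank": 1, "e_km": 2.06, "n_km": 2.89, "elevation_m": 613}]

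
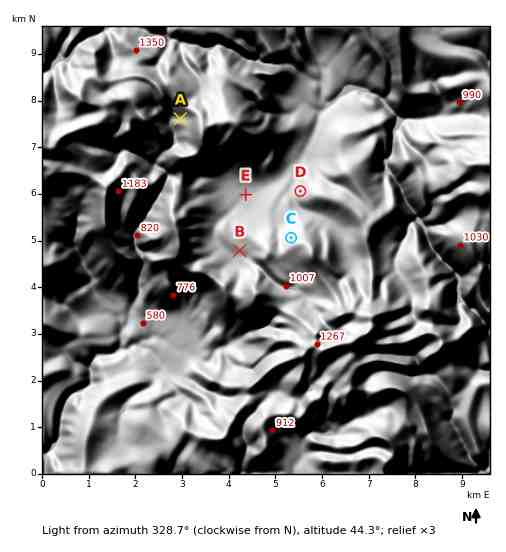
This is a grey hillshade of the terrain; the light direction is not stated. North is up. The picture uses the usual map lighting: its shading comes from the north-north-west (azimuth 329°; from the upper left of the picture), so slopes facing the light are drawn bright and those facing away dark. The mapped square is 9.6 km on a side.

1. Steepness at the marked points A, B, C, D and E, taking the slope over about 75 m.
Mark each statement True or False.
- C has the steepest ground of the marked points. True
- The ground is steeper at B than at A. False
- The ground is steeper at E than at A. False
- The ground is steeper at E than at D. False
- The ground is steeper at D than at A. False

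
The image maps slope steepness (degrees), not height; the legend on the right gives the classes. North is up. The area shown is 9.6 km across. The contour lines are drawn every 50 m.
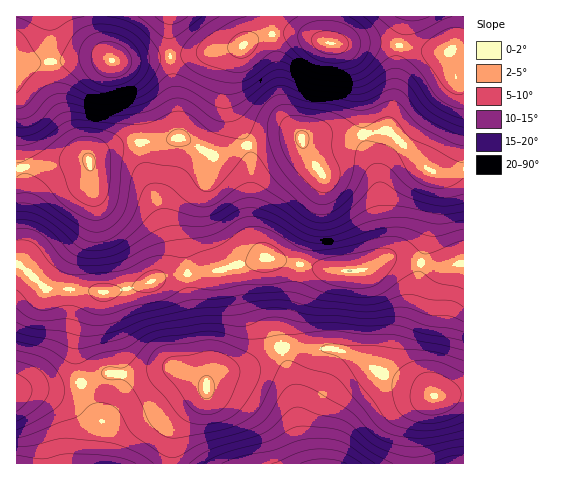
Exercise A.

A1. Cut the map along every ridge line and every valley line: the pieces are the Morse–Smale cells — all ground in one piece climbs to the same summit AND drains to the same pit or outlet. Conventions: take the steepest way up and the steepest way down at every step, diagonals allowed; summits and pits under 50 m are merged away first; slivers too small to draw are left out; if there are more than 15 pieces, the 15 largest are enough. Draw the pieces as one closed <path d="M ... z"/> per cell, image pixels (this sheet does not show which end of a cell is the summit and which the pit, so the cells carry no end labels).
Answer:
<path d="M180 137l-21 5-25 0-17 4-20 8-8 7-8-1-64 9-1 95 9 5 21 20 27 0 32 3 33-5 27-11 56-6 42-11 1-3-10-17-3-15 1-57-4-20-4-1-21 8-10 1z"/><path d="M388 130l-28 5-40 0-16 3-11-2-19 1-27 8 5 22 0 65 13 26 65 12 31 0 31-12 14 1 28 7 17 0 13-3 0-91-27 0-10-3z"/><path d="M398 258l-12 1-25 11-31 0-59-11 9 12 3 13 0 23-3 16 1 23 2 1 56 3 22 9 22 15 30 11 20 10 30-1 1-130-30 2z"/><path d="M267 258l-46 12-56 6-27 11-32 4-1 3 15 59 1 21 54-6 24 10 8 8 2-5 7-7 30-7 34-19 2-1-2-7 0-17 3-16 0-23-6-18z"/><path d="M294 34l-20 0-22 5-11 8-6 10-5 23 0 19 16 44 4 1 17-6 19-2 18 2 16-3 40 0 26-5 8-29 2-37 4-18-14-3-53 1z"/><path d="M169 57l-33 3-52-2-37 5-22 0-8-4-1 109 65-8 8 1 8-7 20-8 59-8 2-1 0-15z"/><path d="M304 347l-21 0-1 3 12 38 4 40 8 34 2 2 105 0 1-30 3-16 7-13 10-9-21-11-30-11-22-15-15-7-13-4z"/><path d="M281 347l-35 20-30 7-7 7-4 12-23 24-8 13-2 34 136-1-10-35-4-40z"/><path d="M402 45l-4 9-3 38-8 38 40 39 10 3 26-1 1-121-26 2z"/><path d="M175 368l-54 7-3 20-13 24-4 45 70-1 3-33 8-13 24-26-1-7-6-6z"/><path d="M18 264l-2 1 0 126 64-7-3-21 1-28 13-33 8-10 3 0-56-3z"/><path d="M81 382l-19 5-30 1-16 4 1 72 81-1 2-40-15-27z"/><path d="M241 46l-71 11 7 52 1 28 35 18 10-1 24-9-17-46 1-26z"/><path d="M96 16l-79 0-1 43 9 4 37-1 22-4 26 1-11-21z"/><path d="M463 394l-29 1-10 10-9 22-1 37 50-1z"/>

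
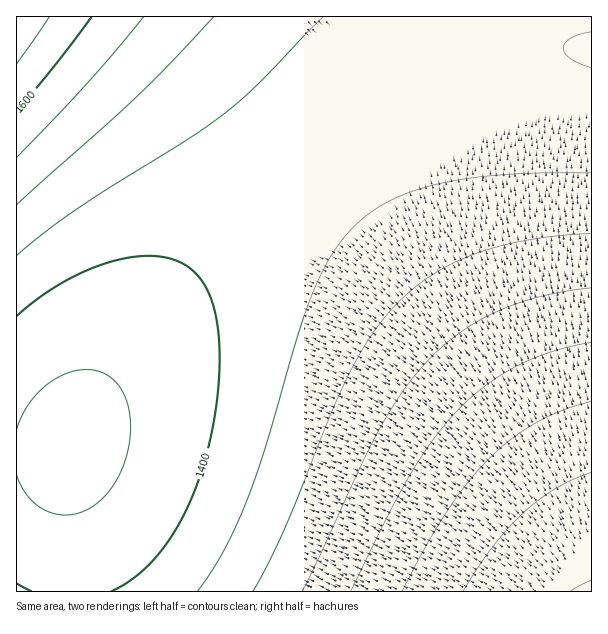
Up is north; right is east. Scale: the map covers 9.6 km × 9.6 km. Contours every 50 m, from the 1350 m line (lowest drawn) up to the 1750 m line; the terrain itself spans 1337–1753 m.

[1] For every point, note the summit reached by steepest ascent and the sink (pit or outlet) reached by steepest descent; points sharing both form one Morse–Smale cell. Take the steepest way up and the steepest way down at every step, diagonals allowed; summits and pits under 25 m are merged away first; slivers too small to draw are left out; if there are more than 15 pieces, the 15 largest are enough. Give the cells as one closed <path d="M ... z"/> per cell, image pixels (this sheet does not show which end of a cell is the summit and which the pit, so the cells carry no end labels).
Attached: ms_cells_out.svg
<path d="M309 152l-4 2-15 14-62 62-53 60-65 84-31 49-9 21-4 4-10 3-40 2 1 139 575-1 0-34-6-17-24-48-33-54-95-132-73-93z"/><path d="M176 16l-160 1 1 435 39-1 10-3 4-4 9-21 13-22 26-38 44-57 66-76 62-62 18-16-61-69-38-39z"/><path d="M572 48l-35 0-33 2-60 16-28 12-38 20-46 34-24 20 101 121 102 138 51 81 18 35 11 29 1-506z"/><path d="M591 16l-415 1 33 27 38 39 62 68 23-19 46-34 29-16 37-16 42-12 30-5 75 0z"/>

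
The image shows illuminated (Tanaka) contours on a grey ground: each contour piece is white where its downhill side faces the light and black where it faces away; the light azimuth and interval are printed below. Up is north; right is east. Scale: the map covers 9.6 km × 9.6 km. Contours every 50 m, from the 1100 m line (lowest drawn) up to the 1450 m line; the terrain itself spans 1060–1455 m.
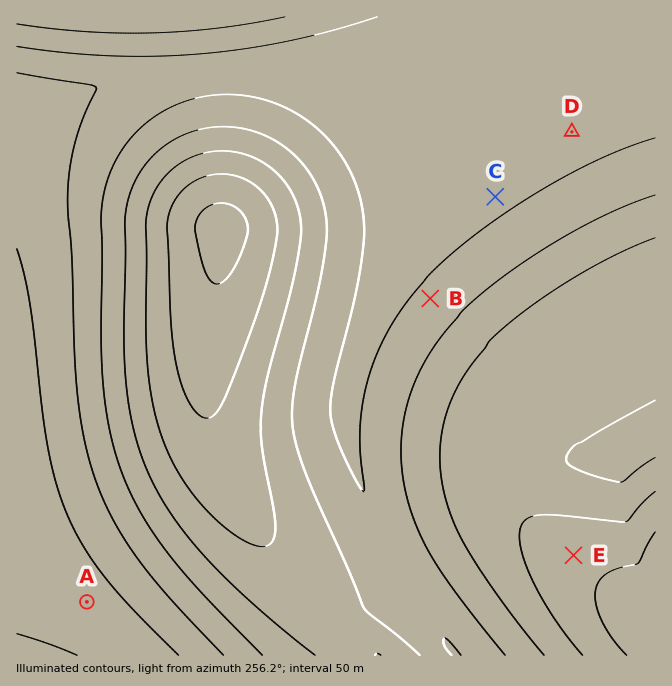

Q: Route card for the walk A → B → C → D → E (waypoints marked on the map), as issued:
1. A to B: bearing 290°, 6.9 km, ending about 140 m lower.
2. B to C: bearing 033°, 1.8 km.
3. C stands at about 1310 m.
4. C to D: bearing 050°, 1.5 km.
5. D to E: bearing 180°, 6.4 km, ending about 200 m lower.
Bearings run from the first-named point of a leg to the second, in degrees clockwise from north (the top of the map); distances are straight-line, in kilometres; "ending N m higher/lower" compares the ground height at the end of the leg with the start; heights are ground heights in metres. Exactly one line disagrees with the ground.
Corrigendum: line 1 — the bearing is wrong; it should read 49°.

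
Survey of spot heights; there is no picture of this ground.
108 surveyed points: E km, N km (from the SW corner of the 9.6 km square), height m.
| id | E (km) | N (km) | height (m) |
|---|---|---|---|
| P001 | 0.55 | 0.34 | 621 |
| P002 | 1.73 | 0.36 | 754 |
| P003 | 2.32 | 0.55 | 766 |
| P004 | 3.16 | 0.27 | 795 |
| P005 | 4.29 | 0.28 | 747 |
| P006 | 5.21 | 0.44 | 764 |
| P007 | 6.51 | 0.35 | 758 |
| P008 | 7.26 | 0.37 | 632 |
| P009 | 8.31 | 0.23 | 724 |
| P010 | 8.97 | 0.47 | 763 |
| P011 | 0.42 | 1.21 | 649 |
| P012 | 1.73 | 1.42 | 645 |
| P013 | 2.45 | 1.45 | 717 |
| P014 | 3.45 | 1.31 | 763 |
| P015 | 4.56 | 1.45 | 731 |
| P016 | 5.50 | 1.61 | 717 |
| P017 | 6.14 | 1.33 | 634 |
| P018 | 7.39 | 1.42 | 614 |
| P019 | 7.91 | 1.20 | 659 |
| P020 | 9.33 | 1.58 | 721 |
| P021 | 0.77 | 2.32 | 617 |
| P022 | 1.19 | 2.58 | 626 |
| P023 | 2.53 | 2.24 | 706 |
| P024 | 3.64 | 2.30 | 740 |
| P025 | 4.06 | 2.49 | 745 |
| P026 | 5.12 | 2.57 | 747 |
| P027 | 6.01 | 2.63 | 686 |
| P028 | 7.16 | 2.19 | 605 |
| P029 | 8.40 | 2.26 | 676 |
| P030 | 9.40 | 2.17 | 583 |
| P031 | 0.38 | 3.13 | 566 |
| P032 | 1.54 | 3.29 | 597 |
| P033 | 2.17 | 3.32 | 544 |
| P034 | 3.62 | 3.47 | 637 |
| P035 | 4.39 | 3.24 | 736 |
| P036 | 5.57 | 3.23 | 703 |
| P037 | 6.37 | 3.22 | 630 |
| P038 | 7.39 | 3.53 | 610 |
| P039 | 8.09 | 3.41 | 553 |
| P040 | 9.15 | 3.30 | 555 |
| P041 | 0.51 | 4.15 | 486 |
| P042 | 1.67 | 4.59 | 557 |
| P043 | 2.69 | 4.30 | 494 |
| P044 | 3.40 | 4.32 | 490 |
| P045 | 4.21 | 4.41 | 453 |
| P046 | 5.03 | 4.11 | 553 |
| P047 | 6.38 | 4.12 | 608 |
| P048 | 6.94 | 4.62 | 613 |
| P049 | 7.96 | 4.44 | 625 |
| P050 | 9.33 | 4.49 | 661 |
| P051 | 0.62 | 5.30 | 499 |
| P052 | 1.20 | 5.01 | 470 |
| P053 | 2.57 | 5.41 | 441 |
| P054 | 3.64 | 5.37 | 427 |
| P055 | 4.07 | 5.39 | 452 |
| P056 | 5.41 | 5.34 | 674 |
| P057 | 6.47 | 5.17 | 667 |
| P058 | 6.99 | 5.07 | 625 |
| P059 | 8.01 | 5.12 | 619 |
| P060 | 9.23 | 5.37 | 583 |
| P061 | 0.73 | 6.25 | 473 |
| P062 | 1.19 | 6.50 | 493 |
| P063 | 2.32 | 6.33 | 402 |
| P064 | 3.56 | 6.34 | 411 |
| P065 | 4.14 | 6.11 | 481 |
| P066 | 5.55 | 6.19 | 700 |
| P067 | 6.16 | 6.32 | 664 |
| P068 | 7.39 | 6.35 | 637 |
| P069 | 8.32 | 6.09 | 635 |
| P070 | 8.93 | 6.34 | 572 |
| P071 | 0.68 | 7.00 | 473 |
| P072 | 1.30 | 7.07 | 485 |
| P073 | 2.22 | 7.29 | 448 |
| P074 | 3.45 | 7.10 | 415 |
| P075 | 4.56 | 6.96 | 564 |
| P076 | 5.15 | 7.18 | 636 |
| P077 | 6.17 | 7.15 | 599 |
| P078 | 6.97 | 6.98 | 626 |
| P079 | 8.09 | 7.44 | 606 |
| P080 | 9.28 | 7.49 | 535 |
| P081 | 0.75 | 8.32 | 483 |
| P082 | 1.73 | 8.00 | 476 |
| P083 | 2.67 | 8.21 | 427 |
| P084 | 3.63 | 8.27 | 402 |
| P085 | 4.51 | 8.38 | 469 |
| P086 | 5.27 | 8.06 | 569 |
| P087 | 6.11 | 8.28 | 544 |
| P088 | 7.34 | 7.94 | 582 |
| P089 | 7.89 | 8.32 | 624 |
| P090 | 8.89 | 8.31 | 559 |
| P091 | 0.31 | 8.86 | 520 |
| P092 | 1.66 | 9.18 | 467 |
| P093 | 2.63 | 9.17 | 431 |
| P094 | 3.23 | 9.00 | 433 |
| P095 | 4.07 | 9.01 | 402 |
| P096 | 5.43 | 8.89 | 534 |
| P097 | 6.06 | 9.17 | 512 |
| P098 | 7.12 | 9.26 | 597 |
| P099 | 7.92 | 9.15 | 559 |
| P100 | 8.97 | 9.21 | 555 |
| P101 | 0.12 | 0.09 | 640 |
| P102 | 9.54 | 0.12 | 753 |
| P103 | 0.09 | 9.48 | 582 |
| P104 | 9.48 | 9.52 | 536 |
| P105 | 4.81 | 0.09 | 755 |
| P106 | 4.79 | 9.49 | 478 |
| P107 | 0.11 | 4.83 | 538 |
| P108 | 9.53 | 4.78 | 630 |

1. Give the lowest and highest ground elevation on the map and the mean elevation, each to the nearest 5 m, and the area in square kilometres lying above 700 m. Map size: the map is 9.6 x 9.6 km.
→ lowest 395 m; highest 805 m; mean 585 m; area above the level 15.3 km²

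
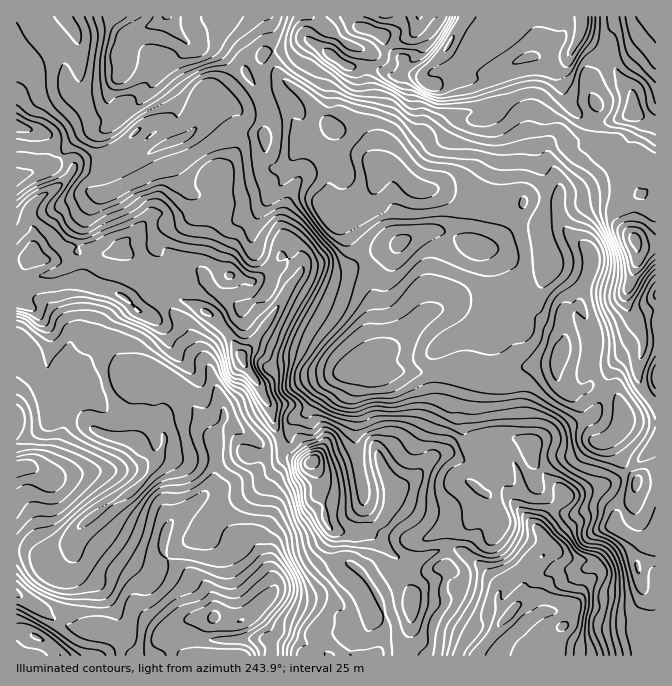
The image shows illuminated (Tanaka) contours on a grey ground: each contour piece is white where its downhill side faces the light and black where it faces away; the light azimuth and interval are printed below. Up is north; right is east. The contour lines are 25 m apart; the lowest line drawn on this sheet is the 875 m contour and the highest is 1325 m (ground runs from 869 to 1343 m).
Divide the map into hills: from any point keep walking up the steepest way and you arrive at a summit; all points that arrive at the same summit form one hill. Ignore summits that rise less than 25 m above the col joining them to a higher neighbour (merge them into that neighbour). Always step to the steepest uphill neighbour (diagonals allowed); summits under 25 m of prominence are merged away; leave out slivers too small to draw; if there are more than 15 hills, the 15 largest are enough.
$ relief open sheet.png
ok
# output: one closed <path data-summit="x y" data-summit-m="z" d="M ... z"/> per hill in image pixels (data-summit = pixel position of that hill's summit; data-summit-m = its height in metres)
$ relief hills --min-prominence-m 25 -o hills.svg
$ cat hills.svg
<path data-summit="312 462" data-summit-m="1343" d="M554 199l-27 0-8 13 0 15 4 6 3 20 0 29 3 8-1 4-1-1-19 0-5 4 0 5-6 4-45-2-22 7-12 8-23 25-28 10-19 15-16 9-13 12-10 18-16 12-4 13-4 5-23 6-39-24-9 18 2 34-3 13-11 13-22 15-11 11-6 20 1 11 16 14 21 13 7 6 6 17 0 13-25 1-15 7-8 8 16 20 3 2 190 0 6-9 5-19 0-8-7-22-6-10 25-17 32 0 15-5 3-4 1-30 6-6 15-5 4-4 7-17 2-8-9-7 7-12 0-11-12-14-6-18 0-22 6-26 5-4 9 4-4 25 7 30 6 4 12 2 9 5 23 37 21 23 12 6 13-1 7-4 16 0 9 6 0 10 6 6 12 7 16 4-10 15 0 13 6 24 0 8-6 23 0 10 8 15 0 5 10 0 0-260-17 14-15 7-5-16-5-7-20-7-17 5-8 0-10-8-3-18 2-8 6-12-1-28 6-8 10-4 0-7 12-28 0-15-5-8-18-15-9-17 0-12z"/><path data-summit="242 355" data-summit-m="1309" d="M102 129l-12 2-13 7-13 12-12 18-35 8-1 32 9 6 13 0 14-3 36-18 10 1-5 8-12 25-3 13 0 12 7 7 50 22 14-7 11 2-7 14 0 7 11 6 24 24 8 20 13 20 12 31 3 22 38 24 23-6 4-5 4-13 16-12 10-18 12-12 17-9 19-15 8-3 3-6-4-13 2-24-3-31-9-19-15-20-6-18-13-4-4-6 3-25-8-23-7-8-14-6-7 9-10 25-26 29-22 10-35-2-4-2-2-20-8-9-12-24-19 5-41 22-9 2-4-8 0-13 3-7 4-2-5-5-4-8 0-15z"/><path data-summit="450 43" data-summit-m="1303" d="M535 16l-367 1 10 16 9 8 20-15 15 2 16 12 16 27 10 9 18 2 22 16 13 15 20 2 11 5 10 7 11 15 4 7 0 13 4 11 10-1 10 1 18 19 22 1 30 17 43 0 12-2 2-4-1-2 1-10 9-26-2-42 12-27 10-15-2-10-15-13 3-5 0-10z"/><path data-summit="134 442" data-summit-m="1163" d="M154 373l-14 0-16 8-10 0-22 5-4 2-3 6-17 4 0 20-10 32-7 13-7 8-17-5-11 2 0 126 36 24 20 10 35 3 10 7 18 18 49 0-18-22 8-8 15-7 25-1 0-13-8-18-12-11-20-12-10-9-1-11 6-20 11-11 22-15 11-13 3-13 0-25-2-10-10-12-20-32-15-14z"/><path data-summit="510 614" data-summit-m="1310" d="M474 378l-5 4-6 26 0 22 6 18 12 14 0 11-7 12 9 7 0 3-9 22-10 7-9 2-7 9 0 27-4 5 2 13-3 7 3 15-12 18-3 14 0 13-5 8 219 1 1-6-8-15 1-18 5-15 0-8-6-24 0-13 10-15-16-4-12-7-6-6 0-10-9-6-16 0-7 4-13 1-12-6-21-23-23-37-9-5-12-2-6-4-7-30 4-25z"/><path data-summit="30 258" data-summit-m="1292" d="M95 193l-7 0-36 18-14 3-13 0-9-4 0 188 7-11 9-9 8-4 20 0 1-9 6-6 7 0 10 8 4 6 0 15 26-7 10 0 16-8 14 0 15 6 15 14 20 32 11 13 9-20-3-20-12-31-13-20-8-20-24-24-11-6 0-7 8-13-4-3-8 0-14 7-50-22-7-7 0-12 3-13 12-25 6-7z"/><path data-summit="400 243" data-summit-m="1081" d="M392 168l-16 2 2 5-2 10-10 23-11 8-12 2 1 10 5 10 15 20 9 19 3 31-2 24 4 13-1 6 18-7 23-25 12-8 22-7 45 2 6-4 0-5 5-4 21 0-3-11-2-40-5-15 0-15 3-8-55 2-30-17-22-1-18-19z"/><path data-summit="635 240" data-summit-m="1234" d="M604 201l-27 3-18 6 2 10 7 12 20 16 3 7 0 15-12 28 0 7-10 4-6 8 1 28-6 12-2 16 3 10 10 8 8 0 17-5 20 7 5 7 4 15 2 1 24-13 7-10 0-183-19-4-22 0z"/><path data-summit="582 17" data-summit-m="1298" d="M649 16l-113 1 0 11 3 12 0 10-3 5 15 13 2 10-10 15-12 27 2 42-10 35 2 4 2-2 27 0 5 3 0-19-6-15 0-10 16-14 16-3 9-6 4-28-9-17 0-10 12-20 3-15 5-10 6-6 15-3z"/><path data-summit="634 112" data-summit-m="1243" d="M655 16l-10 2-20 10-10 1-6 6-5 10-3 15-12 20 0 10 9 17-4 28-9 6-16 3-16 14 0 10 3 5 4 18 5-7 5-1 8-8 6-13 23-21 7 1-6 11-3 13 14-17 20 0 7 6 3 6 7-1z"/><path data-summit="17 127" data-summit-m="1212" d="M37 16l-21 1 1 159 35-8 12-18 13-12 13-7 14-2 14-11-9-11-1-14-1 3-12 5-13 0-11-8-5-11-3-27-12-18-10-10z"/><path data-summit="412 600" data-summit-m="1215" d="M444 566l-14 5-32 0-25 17 6 10 7 22 0 8-9 28 48 0 3-2 3-7 0-13 3-14 12-18-3-8 0-7 3-7 0-12z"/><path data-summit="35 637" data-summit-m="1102" d="M18 594l-2 1 1 61 117-1-17-17-10-7-35-3-20-10z"/>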